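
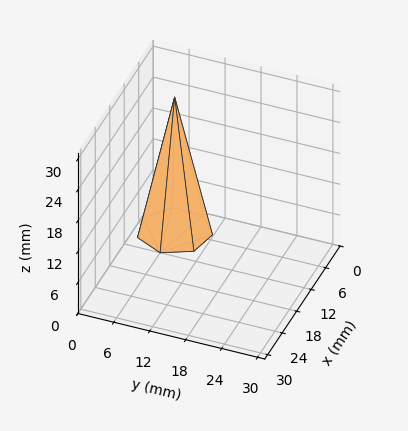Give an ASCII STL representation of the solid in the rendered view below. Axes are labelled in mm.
Reading the render: the shape is a regular 7-sided pyramid, base circumscribed radius ≈ 6 mm, apex at z ≈ 26 mm (dimensions read to the nearest mm from the axis ticks). For the STL, each face is triangulated and given an outward normal.

solid part
  facet normal 0.0000 0.0000 -1.0000
    outer loop
      vertex 4.7 11.8 0.0
      vertex 9.7 10.7 0.0
      vertex 12.0 6.0 0.0
    endloop
  endfacet
  facet normal 0.0000 0.0000 -1.0000
    outer loop
      vertex 0.6 8.6 0.0
      vertex 4.7 11.8 0.0
      vertex 12.0 6.0 0.0
    endloop
  endfacet
  facet normal 0.0000 0.0000 -1.0000
    outer loop
      vertex 0.6 3.4 0.0
      vertex 0.6 8.6 0.0
      vertex 12.0 6.0 0.0
    endloop
  endfacet
  facet normal 0.0000 0.0000 -1.0000
    outer loop
      vertex 4.7 0.2 0.0
      vertex 0.6 3.4 0.0
      vertex 12.0 6.0 0.0
    endloop
  endfacet
  facet normal 0.0000 0.0000 -1.0000
    outer loop
      vertex 9.7 1.3 0.0
      vertex 4.7 0.2 0.0
      vertex 12.0 6.0 0.0
    endloop
  endfacet
  facet normal 0.8795 0.4304 0.2030
    outer loop
      vertex 12.0 6.0 0.0
      vertex 9.7 10.7 0.0
      vertex 6.0 6.0 26.0
    endloop
  endfacet
  facet normal 0.2104 0.9563 0.2028
    outer loop
      vertex 9.7 10.7 0.0
      vertex 4.7 11.8 0.0
      vertex 6.0 6.0 26.0
    endloop
  endfacet
  facet normal -0.6025 0.7720 0.2023
    outer loop
      vertex 4.7 11.8 0.0
      vertex 0.6 8.6 0.0
      vertex 6.0 6.0 26.0
    endloop
  endfacet
  facet normal -0.9791 0.0000 0.2034
    outer loop
      vertex 0.6 8.6 0.0
      vertex 0.6 3.4 0.0
      vertex 6.0 6.0 26.0
    endloop
  endfacet
  facet normal -0.6025 -0.7720 0.2023
    outer loop
      vertex 0.6 3.4 0.0
      vertex 4.7 0.2 0.0
      vertex 6.0 6.0 26.0
    endloop
  endfacet
  facet normal 0.2104 -0.9563 0.2028
    outer loop
      vertex 4.7 0.2 0.0
      vertex 9.7 1.3 0.0
      vertex 6.0 6.0 26.0
    endloop
  endfacet
  facet normal 0.8795 -0.4304 0.2030
    outer loop
      vertex 9.7 1.3 0.0
      vertex 12.0 6.0 0.0
      vertex 6.0 6.0 26.0
    endloop
  endfacet
endsolid part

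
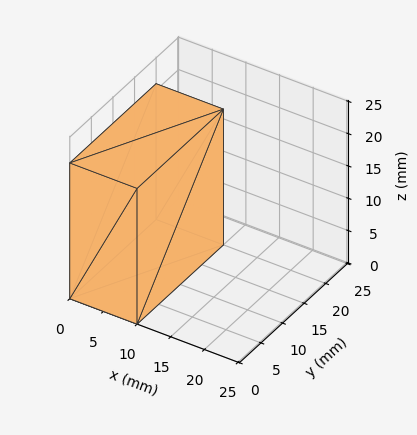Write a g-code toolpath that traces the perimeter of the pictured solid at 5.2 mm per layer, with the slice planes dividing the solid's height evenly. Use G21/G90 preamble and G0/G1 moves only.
Reading the render: the shape is a rectangular box, roughly 10 × 20 mm footprint and 21 mm tall (dimensions read to the nearest mm from the axis ticks). For the g-code, the solid's height is divided into equal slices at the stated Δz and each level perimeter traced with G1 moves after a G0 lift.

; perimeter-only toolpath
G21 ; units = mm
G90 ; absolute positioning
G28 ; home
; layer 1
G0 Z5.2
G0 X0.0 Y0.0
G1 X10.0 Y0.0
G1 X10.0 Y20.0
G1 X0.0 Y20.0
G1 X0.0 Y0.0
; layer 2
G0 Z10.5
G0 X0.0 Y0.0
G1 X10.0 Y0.0
G1 X10.0 Y20.0
G1 X0.0 Y20.0
G1 X0.0 Y0.0
; layer 3
G0 Z15.8
G0 X0.0 Y0.0
G1 X10.0 Y0.0
G1 X10.0 Y20.0
G1 X0.0 Y20.0
G1 X0.0 Y0.0
; layer 4
G0 Z21.0
G0 X0.0 Y0.0
G1 X10.0 Y0.0
G1 X10.0 Y20.0
G1 X0.0 Y20.0
G1 X0.0 Y0.0
M2 ; end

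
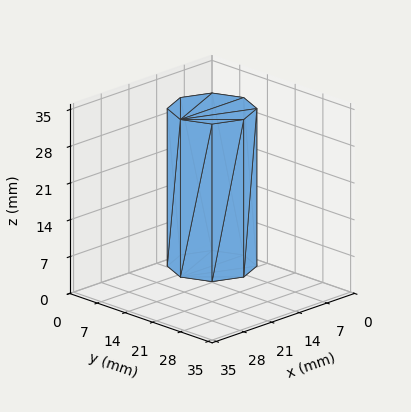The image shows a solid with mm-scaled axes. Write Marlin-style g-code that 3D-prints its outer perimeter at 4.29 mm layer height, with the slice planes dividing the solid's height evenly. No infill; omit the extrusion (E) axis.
Reading the render: the shape is a regular 8-sided prism (a cylinder approximated with 8 flat sides), circumscribed radius ≈ 8 mm, height ≈ 30 mm (dimensions read to the nearest mm from the axis ticks). For the g-code, the solid's height is divided into equal slices at the stated Δz and each level perimeter traced with G1 moves after a G0 lift.

; perimeter-only toolpath
G21 ; units = mm
G90 ; absolute positioning
G28 ; home
; layer 1
G0 Z4.29
G0 X16.00 Y8.00
G1 X13.66 Y13.66
G1 X8.00 Y16.00
G1 X2.34 Y13.66
G1 X0.00 Y8.00
G1 X2.34 Y2.34
G1 X8.00 Y0.00
G1 X13.66 Y2.34
G1 X16.00 Y8.00
; layer 2
G0 Z8.57
G0 X16.00 Y8.00
G1 X13.66 Y13.66
G1 X8.00 Y16.00
G1 X2.34 Y13.66
G1 X0.00 Y8.00
G1 X2.34 Y2.34
G1 X8.00 Y0.00
G1 X13.66 Y2.34
G1 X16.00 Y8.00
; layer 3
G0 Z12.86
G0 X16.00 Y8.00
G1 X13.66 Y13.66
G1 X8.00 Y16.00
G1 X2.34 Y13.66
G1 X0.00 Y8.00
G1 X2.34 Y2.34
G1 X8.00 Y0.00
G1 X13.66 Y2.34
G1 X16.00 Y8.00
; layer 4
G0 Z17.14
G0 X16.00 Y8.00
G1 X13.66 Y13.66
G1 X8.00 Y16.00
G1 X2.34 Y13.66
G1 X0.00 Y8.00
G1 X2.34 Y2.34
G1 X8.00 Y0.00
G1 X13.66 Y2.34
G1 X16.00 Y8.00
; layer 5
G0 Z21.43
G0 X16.00 Y8.00
G1 X13.66 Y13.66
G1 X8.00 Y16.00
G1 X2.34 Y13.66
G1 X0.00 Y8.00
G1 X2.34 Y2.34
G1 X8.00 Y0.00
G1 X13.66 Y2.34
G1 X16.00 Y8.00
; layer 6
G0 Z25.71
G0 X16.00 Y8.00
G1 X13.66 Y13.66
G1 X8.00 Y16.00
G1 X2.34 Y13.66
G1 X0.00 Y8.00
G1 X2.34 Y2.34
G1 X8.00 Y0.00
G1 X13.66 Y2.34
G1 X16.00 Y8.00
; layer 7
G0 Z30.00
G0 X16.00 Y8.00
G1 X13.66 Y13.66
G1 X8.00 Y16.00
G1 X2.34 Y13.66
G1 X0.00 Y8.00
G1 X2.34 Y2.34
G1 X8.00 Y0.00
G1 X13.66 Y2.34
G1 X16.00 Y8.00
M2 ; end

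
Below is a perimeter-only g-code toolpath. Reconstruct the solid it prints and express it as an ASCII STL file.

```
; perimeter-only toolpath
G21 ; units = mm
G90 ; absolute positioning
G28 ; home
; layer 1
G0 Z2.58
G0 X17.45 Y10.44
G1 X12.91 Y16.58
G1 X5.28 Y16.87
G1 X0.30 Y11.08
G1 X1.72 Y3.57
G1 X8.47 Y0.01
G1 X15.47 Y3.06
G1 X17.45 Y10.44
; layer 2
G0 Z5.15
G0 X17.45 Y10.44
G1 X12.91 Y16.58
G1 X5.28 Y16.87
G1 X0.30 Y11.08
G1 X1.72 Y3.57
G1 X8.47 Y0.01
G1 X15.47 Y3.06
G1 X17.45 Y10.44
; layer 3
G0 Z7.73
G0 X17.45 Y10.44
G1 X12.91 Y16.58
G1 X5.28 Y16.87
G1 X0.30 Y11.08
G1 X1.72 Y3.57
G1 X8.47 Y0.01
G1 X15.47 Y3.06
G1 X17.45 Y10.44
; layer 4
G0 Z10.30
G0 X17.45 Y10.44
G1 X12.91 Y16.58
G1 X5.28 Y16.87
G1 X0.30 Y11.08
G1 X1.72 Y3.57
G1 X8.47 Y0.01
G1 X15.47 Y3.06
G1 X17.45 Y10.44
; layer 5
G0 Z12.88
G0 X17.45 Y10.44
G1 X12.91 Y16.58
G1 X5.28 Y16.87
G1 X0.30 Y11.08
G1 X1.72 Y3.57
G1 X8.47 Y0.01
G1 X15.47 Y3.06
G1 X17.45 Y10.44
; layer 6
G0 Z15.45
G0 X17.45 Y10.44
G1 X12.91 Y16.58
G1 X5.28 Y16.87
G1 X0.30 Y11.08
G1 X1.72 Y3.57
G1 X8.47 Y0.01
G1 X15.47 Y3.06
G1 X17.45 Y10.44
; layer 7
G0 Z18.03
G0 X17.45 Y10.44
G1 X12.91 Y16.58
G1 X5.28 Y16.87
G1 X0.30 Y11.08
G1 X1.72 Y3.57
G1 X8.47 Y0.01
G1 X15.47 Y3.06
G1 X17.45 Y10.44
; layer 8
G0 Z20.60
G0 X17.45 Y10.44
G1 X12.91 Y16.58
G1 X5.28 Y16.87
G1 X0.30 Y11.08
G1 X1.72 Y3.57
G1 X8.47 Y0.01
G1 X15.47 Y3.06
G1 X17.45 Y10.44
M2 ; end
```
solid part
  facet normal 0.0000 0.0000 -1.0000
    outer loop
      vertex 5.28 16.87 0.00
      vertex 12.91 16.58 0.00
      vertex 17.45 10.44 0.00
    endloop
  endfacet
  facet normal 0.0000 0.0000 -1.0000
    outer loop
      vertex 0.30 11.08 0.00
      vertex 5.28 16.87 0.00
      vertex 17.45 10.44 0.00
    endloop
  endfacet
  facet normal 0.0000 0.0000 -1.0000
    outer loop
      vertex 1.72 3.57 0.00
      vertex 0.30 11.08 0.00
      vertex 17.45 10.44 0.00
    endloop
  endfacet
  facet normal 0.0000 0.0000 -1.0000
    outer loop
      vertex 8.47 0.01 0.00
      vertex 1.72 3.57 0.00
      vertex 17.45 10.44 0.00
    endloop
  endfacet
  facet normal 0.0000 0.0000 -1.0000
    outer loop
      vertex 15.47 3.06 0.00
      vertex 8.47 0.01 0.00
      vertex 17.45 10.44 0.00
    endloop
  endfacet
  facet normal 0.0000 0.0000 1.0000
    outer loop
      vertex 17.45 10.44 20.60
      vertex 12.91 16.58 20.60
      vertex 5.28 16.87 20.60
    endloop
  endfacet
  facet normal 0.0000 0.0000 1.0000
    outer loop
      vertex 17.45 10.44 20.60
      vertex 5.28 16.87 20.60
      vertex 0.30 11.08 20.60
    endloop
  endfacet
  facet normal 0.0000 0.0000 1.0000
    outer loop
      vertex 17.45 10.44 20.60
      vertex 0.30 11.08 20.60
      vertex 1.72 3.57 20.60
    endloop
  endfacet
  facet normal 0.0000 0.0000 1.0000
    outer loop
      vertex 17.45 10.44 20.60
      vertex 1.72 3.57 20.60
      vertex 8.47 0.01 20.60
    endloop
  endfacet
  facet normal 0.0000 0.0000 1.0000
    outer loop
      vertex 17.45 10.44 20.60
      vertex 8.47 0.01 20.60
      vertex 15.47 3.06 20.60
    endloop
  endfacet
  facet normal 0.8041 0.5945 0.0000
    outer loop
      vertex 17.45 10.44 0.00
      vertex 12.91 16.58 0.00
      vertex 12.91 16.58 20.60
    endloop
  endfacet
  facet normal 0.8041 0.5945 0.0000
    outer loop
      vertex 17.45 10.44 0.00
      vertex 12.91 16.58 20.60
      vertex 17.45 10.44 20.60
    endloop
  endfacet
  facet normal 0.0380 0.9993 0.0000
    outer loop
      vertex 12.91 16.58 0.00
      vertex 5.28 16.87 0.00
      vertex 5.28 16.87 20.60
    endloop
  endfacet
  facet normal 0.0380 0.9993 0.0000
    outer loop
      vertex 12.91 16.58 0.00
      vertex 5.28 16.87 20.60
      vertex 12.91 16.58 20.60
    endloop
  endfacet
  facet normal -0.7581 0.6521 0.0000
    outer loop
      vertex 5.28 16.87 0.00
      vertex 0.30 11.08 0.00
      vertex 0.30 11.08 20.60
    endloop
  endfacet
  facet normal -0.7581 0.6521 0.0000
    outer loop
      vertex 5.28 16.87 0.00
      vertex 0.30 11.08 20.60
      vertex 5.28 16.87 20.60
    endloop
  endfacet
  facet normal -0.9826 -0.1858 0.0000
    outer loop
      vertex 0.30 11.08 0.00
      vertex 1.72 3.57 0.00
      vertex 1.72 3.57 20.60
    endloop
  endfacet
  facet normal -0.9826 -0.1858 0.0000
    outer loop
      vertex 0.30 11.08 0.00
      vertex 1.72 3.57 20.60
      vertex 0.30 11.08 20.60
    endloop
  endfacet
  facet normal -0.4665 -0.8845 0.0000
    outer loop
      vertex 1.72 3.57 0.00
      vertex 8.47 0.01 0.00
      vertex 8.47 0.01 20.60
    endloop
  endfacet
  facet normal -0.4665 -0.8845 0.0000
    outer loop
      vertex 1.72 3.57 0.00
      vertex 8.47 0.01 20.60
      vertex 1.72 3.57 20.60
    endloop
  endfacet
  facet normal 0.3994 -0.9168 0.0000
    outer loop
      vertex 8.47 0.01 0.00
      vertex 15.47 3.06 0.00
      vertex 15.47 3.06 20.60
    endloop
  endfacet
  facet normal 0.3994 -0.9168 0.0000
    outer loop
      vertex 8.47 0.01 0.00
      vertex 15.47 3.06 20.60
      vertex 8.47 0.01 20.60
    endloop
  endfacet
  facet normal 0.9658 -0.2591 0.0000
    outer loop
      vertex 15.47 3.06 0.00
      vertex 17.45 10.44 0.00
      vertex 17.45 10.44 20.60
    endloop
  endfacet
  facet normal 0.9658 -0.2591 0.0000
    outer loop
      vertex 15.47 3.06 0.00
      vertex 17.45 10.44 20.60
      vertex 15.47 3.06 20.60
    endloop
  endfacet
endsolid part

The G0 Z moves step by Δz≈2.58 mm. Every layer's G1 loop is the same polygon, so the solid is a straight extrusion of it from z=0 to z≈20.6. Closing with flat bottom and top caps and triangulating gives 24 facets — a regular 7-sided prism (a cylinder approximated with 7 flat sides), circumscribed radius ≈ 8.8 mm, height ≈ 20.6 mm.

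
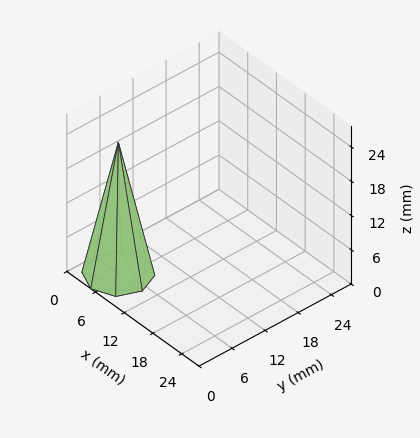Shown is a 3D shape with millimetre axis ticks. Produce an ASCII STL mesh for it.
Reading the render: the shape is a regular 8-sided pyramid, base circumscribed radius ≈ 5 mm, apex at z ≈ 23 mm (dimensions read to the nearest mm from the axis ticks). For the STL, each face is triangulated and given an outward normal.

solid part
  facet normal 0.0000 0.0000 -1.0000
    outer loop
      vertex 5.00 10.00 0.00
      vertex 8.54 8.54 0.00
      vertex 10.00 5.00 0.00
    endloop
  endfacet
  facet normal 0.0000 0.0000 -1.0000
    outer loop
      vertex 1.46 8.54 0.00
      vertex 5.00 10.00 0.00
      vertex 10.00 5.00 0.00
    endloop
  endfacet
  facet normal 0.0000 0.0000 -1.0000
    outer loop
      vertex 0.00 5.00 0.00
      vertex 1.46 8.54 0.00
      vertex 10.00 5.00 0.00
    endloop
  endfacet
  facet normal 0.0000 0.0000 -1.0000
    outer loop
      vertex 1.46 1.46 0.00
      vertex 0.00 5.00 0.00
      vertex 10.00 5.00 0.00
    endloop
  endfacet
  facet normal 0.0000 0.0000 -1.0000
    outer loop
      vertex 5.00 0.00 0.00
      vertex 1.46 1.46 0.00
      vertex 10.00 5.00 0.00
    endloop
  endfacet
  facet normal 0.0000 0.0000 -1.0000
    outer loop
      vertex 8.54 1.46 0.00
      vertex 5.00 0.00 0.00
      vertex 10.00 5.00 0.00
    endloop
  endfacet
  facet normal 0.9063 0.3738 0.1970
    outer loop
      vertex 10.00 5.00 0.00
      vertex 8.54 8.54 0.00
      vertex 5.00 5.00 23.00
    endloop
  endfacet
  facet normal 0.3738 0.9063 0.1970
    outer loop
      vertex 8.54 8.54 0.00
      vertex 5.00 10.00 0.00
      vertex 5.00 5.00 23.00
    endloop
  endfacet
  facet normal -0.3738 0.9063 0.1970
    outer loop
      vertex 5.00 10.00 0.00
      vertex 1.46 8.54 0.00
      vertex 5.00 5.00 23.00
    endloop
  endfacet
  facet normal -0.9063 0.3738 0.1970
    outer loop
      vertex 1.46 8.54 0.00
      vertex 0.00 5.00 0.00
      vertex 5.00 5.00 23.00
    endloop
  endfacet
  facet normal -0.9063 -0.3738 0.1970
    outer loop
      vertex 0.00 5.00 0.00
      vertex 1.46 1.46 0.00
      vertex 5.00 5.00 23.00
    endloop
  endfacet
  facet normal -0.3738 -0.9063 0.1970
    outer loop
      vertex 1.46 1.46 0.00
      vertex 5.00 0.00 0.00
      vertex 5.00 5.00 23.00
    endloop
  endfacet
  facet normal 0.3738 -0.9063 0.1970
    outer loop
      vertex 5.00 0.00 0.00
      vertex 8.54 1.46 0.00
      vertex 5.00 5.00 23.00
    endloop
  endfacet
  facet normal 0.9063 -0.3738 0.1970
    outer loop
      vertex 8.54 1.46 0.00
      vertex 10.00 5.00 0.00
      vertex 5.00 5.00 23.00
    endloop
  endfacet
endsolid part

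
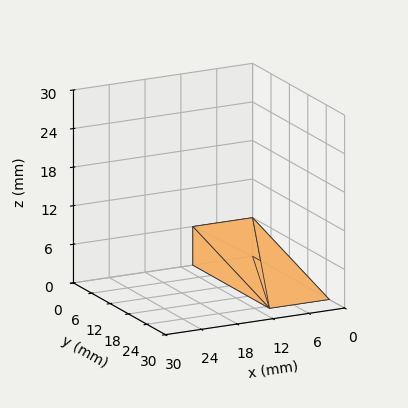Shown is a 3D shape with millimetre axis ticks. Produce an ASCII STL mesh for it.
Reading the render: the shape is a wedge (ramp): 10 × 25 mm base, rising to 6 mm along the y=0 edge and sloping linearly to z=0 at y=25 (dimensions read to the nearest mm from the axis ticks). For the STL, each face is triangulated and given an outward normal.

solid part
  facet normal 0.0000 0.0000 -1.0000
    outer loop
      vertex 10.000 25.000 0.000
      vertex 10.000 0.000 0.000
      vertex 0.000 0.000 0.000
    endloop
  endfacet
  facet normal 0.0000 0.0000 -1.0000
    outer loop
      vertex 0.000 25.000 0.000
      vertex 10.000 25.000 0.000
      vertex 0.000 0.000 0.000
    endloop
  endfacet
  facet normal 0.0000 -1.0000 0.0000
    outer loop
      vertex 0.000 0.000 0.000
      vertex 10.000 0.000 0.000
      vertex 10.000 0.000 6.000
    endloop
  endfacet
  facet normal 0.0000 -1.0000 0.0000
    outer loop
      vertex 0.000 0.000 0.000
      vertex 10.000 0.000 6.000
      vertex 0.000 0.000 6.000
    endloop
  endfacet
  facet normal 0.0000 0.2334 0.9724
    outer loop
      vertex 0.000 0.000 6.000
      vertex 10.000 0.000 6.000
      vertex 10.000 25.000 0.000
    endloop
  endfacet
  facet normal 0.0000 0.2334 0.9724
    outer loop
      vertex 0.000 0.000 6.000
      vertex 10.000 25.000 0.000
      vertex 0.000 25.000 0.000
    endloop
  endfacet
  facet normal -1.0000 0.0000 0.0000
    outer loop
      vertex 0.000 0.000 6.000
      vertex 0.000 25.000 0.000
      vertex 0.000 0.000 0.000
    endloop
  endfacet
  facet normal 1.0000 0.0000 0.0000
    outer loop
      vertex 10.000 0.000 0.000
      vertex 10.000 25.000 0.000
      vertex 10.000 0.000 6.000
    endloop
  endfacet
endsolid part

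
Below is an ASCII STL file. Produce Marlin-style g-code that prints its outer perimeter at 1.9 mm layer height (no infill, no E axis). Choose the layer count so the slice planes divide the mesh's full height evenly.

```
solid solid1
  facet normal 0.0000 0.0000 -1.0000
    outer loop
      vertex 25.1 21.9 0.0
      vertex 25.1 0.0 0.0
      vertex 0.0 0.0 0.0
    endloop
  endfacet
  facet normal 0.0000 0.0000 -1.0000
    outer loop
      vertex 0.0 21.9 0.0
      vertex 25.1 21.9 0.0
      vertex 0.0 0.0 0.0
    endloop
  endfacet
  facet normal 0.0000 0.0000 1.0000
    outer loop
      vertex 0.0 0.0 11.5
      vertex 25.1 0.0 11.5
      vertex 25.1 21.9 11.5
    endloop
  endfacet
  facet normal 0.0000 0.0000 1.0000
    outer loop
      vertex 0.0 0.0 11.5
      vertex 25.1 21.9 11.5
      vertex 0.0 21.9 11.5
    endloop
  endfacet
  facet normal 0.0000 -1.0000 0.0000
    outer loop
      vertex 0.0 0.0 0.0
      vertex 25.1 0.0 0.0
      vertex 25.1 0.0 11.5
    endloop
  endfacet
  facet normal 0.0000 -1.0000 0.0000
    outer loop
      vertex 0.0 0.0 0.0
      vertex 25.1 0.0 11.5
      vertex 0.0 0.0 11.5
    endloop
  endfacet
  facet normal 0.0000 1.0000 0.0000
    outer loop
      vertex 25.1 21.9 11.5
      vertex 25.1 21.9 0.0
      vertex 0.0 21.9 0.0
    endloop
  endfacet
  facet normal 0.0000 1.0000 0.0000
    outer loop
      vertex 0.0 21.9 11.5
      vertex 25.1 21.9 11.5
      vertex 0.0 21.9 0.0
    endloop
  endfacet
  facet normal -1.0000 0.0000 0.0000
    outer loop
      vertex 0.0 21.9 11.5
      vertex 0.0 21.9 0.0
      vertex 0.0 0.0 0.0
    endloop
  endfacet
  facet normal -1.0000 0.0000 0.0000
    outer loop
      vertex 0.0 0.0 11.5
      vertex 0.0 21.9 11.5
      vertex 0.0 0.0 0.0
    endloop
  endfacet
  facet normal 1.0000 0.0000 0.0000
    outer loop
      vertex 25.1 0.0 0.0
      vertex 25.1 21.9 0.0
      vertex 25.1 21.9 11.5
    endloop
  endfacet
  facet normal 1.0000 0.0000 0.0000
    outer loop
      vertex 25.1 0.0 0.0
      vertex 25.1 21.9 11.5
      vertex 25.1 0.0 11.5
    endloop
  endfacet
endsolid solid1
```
; perimeter-only toolpath
G21 ; units = mm
G90 ; absolute positioning
G28 ; home
; layer 1
G0 Z1.9
G0 X0.0 Y0.0
G1 X25.1 Y0.0
G1 X25.1 Y21.9
G1 X0.0 Y21.9
G1 X0.0 Y0.0
; layer 2
G0 Z3.8
G0 X0.0 Y0.0
G1 X25.1 Y0.0
G1 X25.1 Y21.9
G1 X0.0 Y21.9
G1 X0.0 Y0.0
; layer 3
G0 Z5.8
G0 X0.0 Y0.0
G1 X25.1 Y0.0
G1 X25.1 Y21.9
G1 X0.0 Y21.9
G1 X0.0 Y0.0
; layer 4
G0 Z7.7
G0 X0.0 Y0.0
G1 X25.1 Y0.0
G1 X25.1 Y21.9
G1 X0.0 Y21.9
G1 X0.0 Y0.0
; layer 5
G0 Z9.6
G0 X0.0 Y0.0
G1 X25.1 Y0.0
G1 X25.1 Y21.9
G1 X0.0 Y21.9
G1 X0.0 Y0.0
; layer 6
G0 Z11.5
G0 X0.0 Y0.0
G1 X25.1 Y0.0
G1 X25.1 Y21.9
G1 X0.0 Y21.9
G1 X0.0 Y0.0
M2 ; end

The solid is a rectangular box, roughly 25.1 × 21.9 mm footprint and 11.5 mm tall. Slicing at Δz = 1.9 mm — 6 equal slices spanning the solid's height, so layer i sits at z = i·h/6 — gives 6 non-empty perimeters. Each is a 4-segment closed polygon; G0 lifts to the layer z and rapids to the start vertex, then G1 traces the edges.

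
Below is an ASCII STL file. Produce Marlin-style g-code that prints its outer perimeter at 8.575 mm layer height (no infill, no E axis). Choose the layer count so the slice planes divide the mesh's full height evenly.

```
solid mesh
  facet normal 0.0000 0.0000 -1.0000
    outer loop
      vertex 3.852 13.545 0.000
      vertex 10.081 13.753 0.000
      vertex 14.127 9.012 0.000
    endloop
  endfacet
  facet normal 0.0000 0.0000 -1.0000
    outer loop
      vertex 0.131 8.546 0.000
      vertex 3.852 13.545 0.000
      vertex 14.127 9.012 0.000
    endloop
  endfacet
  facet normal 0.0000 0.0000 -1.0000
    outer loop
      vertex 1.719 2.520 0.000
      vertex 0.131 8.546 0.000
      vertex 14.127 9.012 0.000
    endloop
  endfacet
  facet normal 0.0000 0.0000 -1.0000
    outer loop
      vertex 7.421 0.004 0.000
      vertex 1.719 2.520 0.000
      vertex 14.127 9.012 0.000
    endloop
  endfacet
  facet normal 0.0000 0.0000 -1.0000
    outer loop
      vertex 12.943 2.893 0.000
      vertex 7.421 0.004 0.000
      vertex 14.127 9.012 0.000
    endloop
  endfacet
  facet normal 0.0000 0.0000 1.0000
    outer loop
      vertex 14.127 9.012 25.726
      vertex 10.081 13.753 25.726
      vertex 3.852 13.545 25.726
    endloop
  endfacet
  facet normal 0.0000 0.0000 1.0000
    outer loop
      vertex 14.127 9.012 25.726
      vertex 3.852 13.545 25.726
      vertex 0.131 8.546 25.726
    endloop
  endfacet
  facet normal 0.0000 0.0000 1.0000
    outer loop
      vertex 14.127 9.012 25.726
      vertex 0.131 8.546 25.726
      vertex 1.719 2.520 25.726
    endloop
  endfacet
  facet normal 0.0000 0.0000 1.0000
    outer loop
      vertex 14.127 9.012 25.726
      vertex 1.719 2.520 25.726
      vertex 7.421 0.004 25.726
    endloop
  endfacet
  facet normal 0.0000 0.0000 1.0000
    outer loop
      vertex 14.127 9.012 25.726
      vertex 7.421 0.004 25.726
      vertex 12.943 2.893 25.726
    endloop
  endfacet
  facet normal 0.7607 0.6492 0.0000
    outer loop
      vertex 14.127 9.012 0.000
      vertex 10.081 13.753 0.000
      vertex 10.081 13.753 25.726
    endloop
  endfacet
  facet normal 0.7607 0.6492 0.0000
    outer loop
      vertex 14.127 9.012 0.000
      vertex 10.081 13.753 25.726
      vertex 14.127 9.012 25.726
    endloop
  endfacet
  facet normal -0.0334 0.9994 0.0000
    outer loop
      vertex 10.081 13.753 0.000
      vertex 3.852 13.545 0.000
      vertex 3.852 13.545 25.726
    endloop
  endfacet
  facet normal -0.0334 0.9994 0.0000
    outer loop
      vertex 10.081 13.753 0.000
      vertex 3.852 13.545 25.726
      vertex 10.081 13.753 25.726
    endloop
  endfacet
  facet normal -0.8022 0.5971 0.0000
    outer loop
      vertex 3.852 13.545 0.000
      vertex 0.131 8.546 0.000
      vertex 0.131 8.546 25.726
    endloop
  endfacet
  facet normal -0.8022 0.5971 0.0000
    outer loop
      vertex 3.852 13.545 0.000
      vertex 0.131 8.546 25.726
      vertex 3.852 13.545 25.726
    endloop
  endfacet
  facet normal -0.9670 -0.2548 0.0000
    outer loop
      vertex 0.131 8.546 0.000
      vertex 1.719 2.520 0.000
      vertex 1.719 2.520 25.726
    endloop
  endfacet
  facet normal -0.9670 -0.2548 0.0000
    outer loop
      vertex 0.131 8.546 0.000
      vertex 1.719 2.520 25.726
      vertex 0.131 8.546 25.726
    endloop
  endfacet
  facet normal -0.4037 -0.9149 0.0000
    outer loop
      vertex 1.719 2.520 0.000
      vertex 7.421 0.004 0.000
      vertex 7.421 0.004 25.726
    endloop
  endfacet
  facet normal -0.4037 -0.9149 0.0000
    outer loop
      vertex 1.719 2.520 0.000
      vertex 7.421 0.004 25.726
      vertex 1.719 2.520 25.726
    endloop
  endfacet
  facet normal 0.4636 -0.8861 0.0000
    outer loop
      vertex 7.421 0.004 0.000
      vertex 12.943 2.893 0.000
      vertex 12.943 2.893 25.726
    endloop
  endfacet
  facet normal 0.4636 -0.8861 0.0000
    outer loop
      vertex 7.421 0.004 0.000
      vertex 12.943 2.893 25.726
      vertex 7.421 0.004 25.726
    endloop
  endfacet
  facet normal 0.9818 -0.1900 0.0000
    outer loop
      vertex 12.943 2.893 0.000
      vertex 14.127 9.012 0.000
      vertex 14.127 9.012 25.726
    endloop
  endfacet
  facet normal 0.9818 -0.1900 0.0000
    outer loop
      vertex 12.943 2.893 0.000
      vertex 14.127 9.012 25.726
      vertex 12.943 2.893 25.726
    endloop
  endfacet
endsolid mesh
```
; perimeter-only toolpath
G21 ; units = mm
G90 ; absolute positioning
G28 ; home
; layer 1
G0 Z8.575
G0 X14.127 Y9.012
G1 X10.081 Y13.753
G1 X3.852 Y13.545
G1 X0.131 Y8.546
G1 X1.719 Y2.520
G1 X7.421 Y0.004
G1 X12.943 Y2.893
G1 X14.127 Y9.012
; layer 2
G0 Z17.151
G0 X14.127 Y9.012
G1 X10.081 Y13.753
G1 X3.852 Y13.545
G1 X0.131 Y8.546
G1 X1.719 Y2.520
G1 X7.421 Y0.004
G1 X12.943 Y2.893
G1 X14.127 Y9.012
; layer 3
G0 Z25.726
G0 X14.127 Y9.012
G1 X10.081 Y13.753
G1 X3.852 Y13.545
G1 X0.131 Y8.546
G1 X1.719 Y2.520
G1 X7.421 Y0.004
G1 X12.943 Y2.893
G1 X14.127 Y9.012
M2 ; end

The solid is a regular 7-sided prism (a cylinder approximated with 7 flat sides), circumscribed radius ≈ 7.18 mm, height ≈ 25.7 mm. Slicing at Δz = 8.575 mm — 3 equal slices spanning the solid's height, so layer i sits at z = i·h/3 — gives 3 non-empty perimeters. Each is a 7-segment closed polygon; G0 lifts to the layer z and rapids to the start vertex, then G1 traces the edges.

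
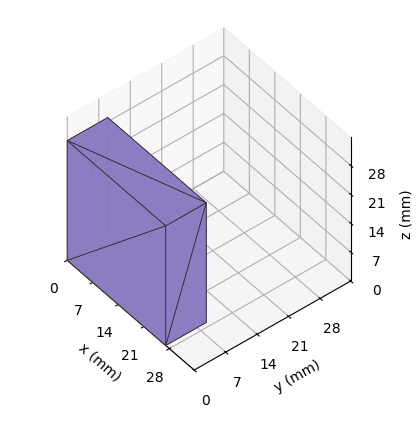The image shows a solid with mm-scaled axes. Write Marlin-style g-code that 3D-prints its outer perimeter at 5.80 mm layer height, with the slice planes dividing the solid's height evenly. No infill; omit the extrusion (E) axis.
Reading the render: the shape is a rectangular box, roughly 27 × 9 mm footprint and 29 mm tall (dimensions read to the nearest mm from the axis ticks). For the g-code, the solid's height is divided into equal slices at the stated Δz and each level perimeter traced with G1 moves after a G0 lift.

; perimeter-only toolpath
G21 ; units = mm
G90 ; absolute positioning
G28 ; home
; layer 1
G0 Z5.80
G0 X0.00 Y0.00
G1 X27.00 Y0.00
G1 X27.00 Y9.00
G1 X0.00 Y9.00
G1 X0.00 Y0.00
; layer 2
G0 Z11.60
G0 X0.00 Y0.00
G1 X27.00 Y0.00
G1 X27.00 Y9.00
G1 X0.00 Y9.00
G1 X0.00 Y0.00
; layer 3
G0 Z17.40
G0 X0.00 Y0.00
G1 X27.00 Y0.00
G1 X27.00 Y9.00
G1 X0.00 Y9.00
G1 X0.00 Y0.00
; layer 4
G0 Z23.20
G0 X0.00 Y0.00
G1 X27.00 Y0.00
G1 X27.00 Y9.00
G1 X0.00 Y9.00
G1 X0.00 Y0.00
; layer 5
G0 Z29.00
G0 X0.00 Y0.00
G1 X27.00 Y0.00
G1 X27.00 Y9.00
G1 X0.00 Y9.00
G1 X0.00 Y0.00
M2 ; end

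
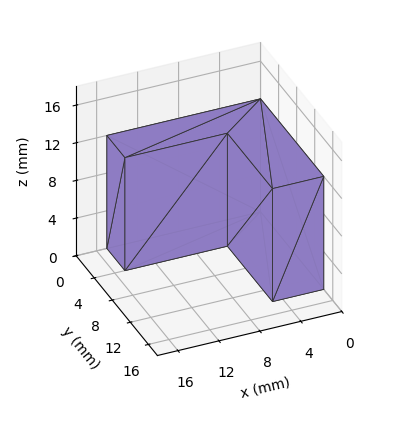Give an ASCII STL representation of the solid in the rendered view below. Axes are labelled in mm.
Reading the render: the shape is an L-shaped prism: outer 15 × 14 mm, arm thicknesses ≈ 4 mm (horizontal) and 5 mm (vertical), extruded 12 mm in z (dimensions read to the nearest mm from the axis ticks). For the STL, each face is triangulated and given an outward normal.

solid part
  facet normal 0.0000 0.0000 -1.0000
    outer loop
      vertex 15.000 4.000 0.000
      vertex 15.000 0.000 0.000
      vertex 0.000 0.000 0.000
    endloop
  endfacet
  facet normal 0.0000 0.0000 -1.0000
    outer loop
      vertex 5.000 4.000 0.000
      vertex 15.000 4.000 0.000
      vertex 0.000 0.000 0.000
    endloop
  endfacet
  facet normal 0.0000 0.0000 -1.0000
    outer loop
      vertex 5.000 14.000 0.000
      vertex 5.000 4.000 0.000
      vertex 0.000 0.000 0.000
    endloop
  endfacet
  facet normal 0.0000 0.0000 -1.0000
    outer loop
      vertex 0.000 14.000 0.000
      vertex 5.000 14.000 0.000
      vertex 0.000 0.000 0.000
    endloop
  endfacet
  facet normal 0.0000 0.0000 1.0000
    outer loop
      vertex 0.000 0.000 12.000
      vertex 15.000 0.000 12.000
      vertex 15.000 4.000 12.000
    endloop
  endfacet
  facet normal 0.0000 0.0000 1.0000
    outer loop
      vertex 0.000 0.000 12.000
      vertex 15.000 4.000 12.000
      vertex 5.000 4.000 12.000
    endloop
  endfacet
  facet normal 0.0000 0.0000 1.0000
    outer loop
      vertex 0.000 0.000 12.000
      vertex 5.000 4.000 12.000
      vertex 5.000 14.000 12.000
    endloop
  endfacet
  facet normal 0.0000 0.0000 1.0000
    outer loop
      vertex 0.000 0.000 12.000
      vertex 5.000 14.000 12.000
      vertex 0.000 14.000 12.000
    endloop
  endfacet
  facet normal 0.0000 -1.0000 0.0000
    outer loop
      vertex 0.000 0.000 0.000
      vertex 15.000 0.000 0.000
      vertex 15.000 0.000 12.000
    endloop
  endfacet
  facet normal 0.0000 -1.0000 0.0000
    outer loop
      vertex 0.000 0.000 0.000
      vertex 15.000 0.000 12.000
      vertex 0.000 0.000 12.000
    endloop
  endfacet
  facet normal 1.0000 0.0000 0.0000
    outer loop
      vertex 15.000 0.000 0.000
      vertex 15.000 4.000 0.000
      vertex 15.000 4.000 12.000
    endloop
  endfacet
  facet normal 1.0000 0.0000 0.0000
    outer loop
      vertex 15.000 0.000 0.000
      vertex 15.000 4.000 12.000
      vertex 15.000 0.000 12.000
    endloop
  endfacet
  facet normal 0.0000 1.0000 0.0000
    outer loop
      vertex 15.000 4.000 0.000
      vertex 5.000 4.000 0.000
      vertex 5.000 4.000 12.000
    endloop
  endfacet
  facet normal 0.0000 1.0000 0.0000
    outer loop
      vertex 15.000 4.000 0.000
      vertex 5.000 4.000 12.000
      vertex 15.000 4.000 12.000
    endloop
  endfacet
  facet normal 1.0000 0.0000 0.0000
    outer loop
      vertex 5.000 4.000 0.000
      vertex 5.000 14.000 0.000
      vertex 5.000 14.000 12.000
    endloop
  endfacet
  facet normal 1.0000 0.0000 0.0000
    outer loop
      vertex 5.000 4.000 0.000
      vertex 5.000 14.000 12.000
      vertex 5.000 4.000 12.000
    endloop
  endfacet
  facet normal 0.0000 1.0000 0.0000
    outer loop
      vertex 5.000 14.000 0.000
      vertex 0.000 14.000 0.000
      vertex 0.000 14.000 12.000
    endloop
  endfacet
  facet normal 0.0000 1.0000 0.0000
    outer loop
      vertex 5.000 14.000 0.000
      vertex 0.000 14.000 12.000
      vertex 5.000 14.000 12.000
    endloop
  endfacet
  facet normal -1.0000 0.0000 0.0000
    outer loop
      vertex 0.000 14.000 0.000
      vertex 0.000 0.000 0.000
      vertex 0.000 0.000 12.000
    endloop
  endfacet
  facet normal -1.0000 0.0000 0.0000
    outer loop
      vertex 0.000 14.000 0.000
      vertex 0.000 0.000 12.000
      vertex 0.000 14.000 12.000
    endloop
  endfacet
endsolid part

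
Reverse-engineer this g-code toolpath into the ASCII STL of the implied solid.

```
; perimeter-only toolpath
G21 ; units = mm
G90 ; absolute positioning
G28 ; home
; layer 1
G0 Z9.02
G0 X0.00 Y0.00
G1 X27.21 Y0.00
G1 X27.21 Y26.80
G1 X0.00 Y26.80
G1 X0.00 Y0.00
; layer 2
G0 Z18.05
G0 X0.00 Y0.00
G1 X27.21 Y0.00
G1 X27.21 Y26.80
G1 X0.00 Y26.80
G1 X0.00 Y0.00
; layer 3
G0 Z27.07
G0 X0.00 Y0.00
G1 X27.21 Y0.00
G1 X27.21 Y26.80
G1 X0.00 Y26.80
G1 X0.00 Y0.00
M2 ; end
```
solid part
  facet normal 0.0000 0.0000 -1.0000
    outer loop
      vertex 27.21 26.80 0.00
      vertex 27.21 0.00 0.00
      vertex 0.00 0.00 0.00
    endloop
  endfacet
  facet normal 0.0000 0.0000 -1.0000
    outer loop
      vertex 0.00 26.80 0.00
      vertex 27.21 26.80 0.00
      vertex 0.00 0.00 0.00
    endloop
  endfacet
  facet normal 0.0000 0.0000 1.0000
    outer loop
      vertex 0.00 0.00 27.07
      vertex 27.21 0.00 27.07
      vertex 27.21 26.80 27.07
    endloop
  endfacet
  facet normal 0.0000 0.0000 1.0000
    outer loop
      vertex 0.00 0.00 27.07
      vertex 27.21 26.80 27.07
      vertex 0.00 26.80 27.07
    endloop
  endfacet
  facet normal 0.0000 -1.0000 0.0000
    outer loop
      vertex 0.00 0.00 0.00
      vertex 27.21 0.00 0.00
      vertex 27.21 0.00 27.07
    endloop
  endfacet
  facet normal 0.0000 -1.0000 0.0000
    outer loop
      vertex 0.00 0.00 0.00
      vertex 27.21 0.00 27.07
      vertex 0.00 0.00 27.07
    endloop
  endfacet
  facet normal 0.0000 1.0000 0.0000
    outer loop
      vertex 27.21 26.80 27.07
      vertex 27.21 26.80 0.00
      vertex 0.00 26.80 0.00
    endloop
  endfacet
  facet normal 0.0000 1.0000 0.0000
    outer loop
      vertex 0.00 26.80 27.07
      vertex 27.21 26.80 27.07
      vertex 0.00 26.80 0.00
    endloop
  endfacet
  facet normal -1.0000 0.0000 0.0000
    outer loop
      vertex 0.00 26.80 27.07
      vertex 0.00 26.80 0.00
      vertex 0.00 0.00 0.00
    endloop
  endfacet
  facet normal -1.0000 0.0000 0.0000
    outer loop
      vertex 0.00 0.00 27.07
      vertex 0.00 26.80 27.07
      vertex 0.00 0.00 0.00
    endloop
  endfacet
  facet normal 1.0000 0.0000 0.0000
    outer loop
      vertex 27.21 0.00 0.00
      vertex 27.21 26.80 0.00
      vertex 27.21 26.80 27.07
    endloop
  endfacet
  facet normal 1.0000 0.0000 0.0000
    outer loop
      vertex 27.21 0.00 0.00
      vertex 27.21 26.80 27.07
      vertex 27.21 0.00 27.07
    endloop
  endfacet
endsolid part

The G0 Z moves step by Δz≈9.02 mm. Every layer's G1 loop is the same polygon, so the solid is a straight extrusion of it from z=0 to z≈27.1. Closing with flat bottom and top caps and triangulating gives 12 facets — a rectangular box, roughly 27.2 × 26.8 mm footprint and 27.1 mm tall.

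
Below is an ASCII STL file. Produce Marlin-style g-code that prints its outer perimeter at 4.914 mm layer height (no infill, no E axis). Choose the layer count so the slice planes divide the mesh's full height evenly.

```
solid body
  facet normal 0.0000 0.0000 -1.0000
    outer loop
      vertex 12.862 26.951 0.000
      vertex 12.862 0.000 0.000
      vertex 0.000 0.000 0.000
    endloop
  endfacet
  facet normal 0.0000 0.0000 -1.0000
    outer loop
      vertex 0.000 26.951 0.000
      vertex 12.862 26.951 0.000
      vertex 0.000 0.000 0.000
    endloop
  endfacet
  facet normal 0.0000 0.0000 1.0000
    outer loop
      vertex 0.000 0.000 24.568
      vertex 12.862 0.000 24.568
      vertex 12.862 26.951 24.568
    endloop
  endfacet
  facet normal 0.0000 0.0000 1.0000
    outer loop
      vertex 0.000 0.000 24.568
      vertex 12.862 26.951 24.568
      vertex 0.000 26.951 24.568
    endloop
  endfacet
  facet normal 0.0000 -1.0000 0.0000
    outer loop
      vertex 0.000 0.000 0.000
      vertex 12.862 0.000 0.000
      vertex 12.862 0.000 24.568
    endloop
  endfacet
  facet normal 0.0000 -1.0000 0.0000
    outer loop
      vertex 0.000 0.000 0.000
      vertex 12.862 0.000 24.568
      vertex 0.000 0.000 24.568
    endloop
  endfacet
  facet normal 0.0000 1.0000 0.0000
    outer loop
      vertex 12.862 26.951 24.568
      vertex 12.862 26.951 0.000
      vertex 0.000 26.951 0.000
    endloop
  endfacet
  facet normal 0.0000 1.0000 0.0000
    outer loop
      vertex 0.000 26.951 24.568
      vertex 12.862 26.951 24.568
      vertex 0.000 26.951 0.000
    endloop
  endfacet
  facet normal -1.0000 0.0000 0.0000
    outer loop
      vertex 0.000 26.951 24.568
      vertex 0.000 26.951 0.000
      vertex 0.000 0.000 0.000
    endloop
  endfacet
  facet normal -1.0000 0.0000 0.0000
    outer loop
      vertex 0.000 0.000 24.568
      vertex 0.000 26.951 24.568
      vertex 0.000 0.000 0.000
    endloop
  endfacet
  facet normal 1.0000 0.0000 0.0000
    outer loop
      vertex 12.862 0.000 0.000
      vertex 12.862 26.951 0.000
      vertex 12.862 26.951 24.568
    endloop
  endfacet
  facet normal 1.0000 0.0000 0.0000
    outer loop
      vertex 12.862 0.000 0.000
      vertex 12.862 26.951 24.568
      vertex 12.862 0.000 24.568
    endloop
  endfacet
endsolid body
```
; perimeter-only toolpath
G21 ; units = mm
G90 ; absolute positioning
G28 ; home
; layer 1
G0 Z4.914
G0 X0.000 Y0.000
G1 X12.862 Y0.000
G1 X12.862 Y26.951
G1 X0.000 Y26.951
G1 X0.000 Y0.000
; layer 2
G0 Z9.827
G0 X0.000 Y0.000
G1 X12.862 Y0.000
G1 X12.862 Y26.951
G1 X0.000 Y26.951
G1 X0.000 Y0.000
; layer 3
G0 Z14.741
G0 X0.000 Y0.000
G1 X12.862 Y0.000
G1 X12.862 Y26.951
G1 X0.000 Y26.951
G1 X0.000 Y0.000
; layer 4
G0 Z19.654
G0 X0.000 Y0.000
G1 X12.862 Y0.000
G1 X12.862 Y26.951
G1 X0.000 Y26.951
G1 X0.000 Y0.000
; layer 5
G0 Z24.568
G0 X0.000 Y0.000
G1 X12.862 Y0.000
G1 X12.862 Y26.951
G1 X0.000 Y26.951
G1 X0.000 Y0.000
M2 ; end

The solid is a rectangular box, roughly 12.9 × 27 mm footprint and 24.6 mm tall. Slicing at Δz = 4.914 mm — 5 equal slices spanning the solid's height, so layer i sits at z = i·h/5 — gives 5 non-empty perimeters. Each is a 4-segment closed polygon; G0 lifts to the layer z and rapids to the start vertex, then G1 traces the edges.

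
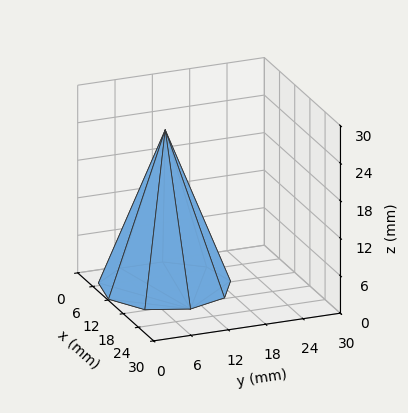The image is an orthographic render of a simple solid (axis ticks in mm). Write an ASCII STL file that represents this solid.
Reading the render: the shape is a regular 9-sided pyramid, base circumscribed radius ≈ 10 mm, apex at z ≈ 25 mm (dimensions read to the nearest mm from the axis ticks). For the STL, each face is triangulated and given an outward normal.

solid part
  facet normal 0.0000 0.0000 -1.0000
    outer loop
      vertex 11.7 19.8 0.0
      vertex 17.7 16.4 0.0
      vertex 20.0 10.0 0.0
    endloop
  endfacet
  facet normal 0.0000 0.0000 -1.0000
    outer loop
      vertex 5.0 18.7 0.0
      vertex 11.7 19.8 0.0
      vertex 20.0 10.0 0.0
    endloop
  endfacet
  facet normal 0.0000 0.0000 -1.0000
    outer loop
      vertex 0.6 13.4 0.0
      vertex 5.0 18.7 0.0
      vertex 20.0 10.0 0.0
    endloop
  endfacet
  facet normal 0.0000 0.0000 -1.0000
    outer loop
      vertex 0.6 6.6 0.0
      vertex 0.6 13.4 0.0
      vertex 20.0 10.0 0.0
    endloop
  endfacet
  facet normal 0.0000 0.0000 -1.0000
    outer loop
      vertex 5.0 1.3 0.0
      vertex 0.6 6.6 0.0
      vertex 20.0 10.0 0.0
    endloop
  endfacet
  facet normal 0.0000 0.0000 -1.0000
    outer loop
      vertex 11.7 0.2 0.0
      vertex 5.0 1.3 0.0
      vertex 20.0 10.0 0.0
    endloop
  endfacet
  facet normal 0.0000 0.0000 -1.0000
    outer loop
      vertex 17.7 3.6 0.0
      vertex 11.7 0.2 0.0
      vertex 20.0 10.0 0.0
    endloop
  endfacet
  facet normal 0.8807 0.3165 0.3523
    outer loop
      vertex 20.0 10.0 0.0
      vertex 17.7 16.4 0.0
      vertex 10.0 10.0 25.0
    endloop
  endfacet
  facet normal 0.4617 0.8147 0.3508
    outer loop
      vertex 17.7 16.4 0.0
      vertex 11.7 19.8 0.0
      vertex 10.0 10.0 25.0
    endloop
  endfacet
  facet normal -0.1517 0.9237 0.3518
    outer loop
      vertex 11.7 19.8 0.0
      vertex 5.0 18.7 0.0
      vertex 10.0 10.0 25.0
    endloop
  endfacet
  facet normal -0.7201 0.5979 0.3521
    outer loop
      vertex 5.0 18.7 0.0
      vertex 0.6 13.4 0.0
      vertex 10.0 10.0 25.0
    endloop
  endfacet
  facet normal -0.9360 0.0000 0.3519
    outer loop
      vertex 0.6 13.4 0.0
      vertex 0.6 6.6 0.0
      vertex 10.0 10.0 25.0
    endloop
  endfacet
  facet normal -0.7201 -0.5979 0.3521
    outer loop
      vertex 0.6 6.6 0.0
      vertex 5.0 1.3 0.0
      vertex 10.0 10.0 25.0
    endloop
  endfacet
  facet normal -0.1517 -0.9237 0.3518
    outer loop
      vertex 5.0 1.3 0.0
      vertex 11.7 0.2 0.0
      vertex 10.0 10.0 25.0
    endloop
  endfacet
  facet normal 0.4617 -0.8147 0.3508
    outer loop
      vertex 11.7 0.2 0.0
      vertex 17.7 3.6 0.0
      vertex 10.0 10.0 25.0
    endloop
  endfacet
  facet normal 0.8807 -0.3165 0.3523
    outer loop
      vertex 17.7 3.6 0.0
      vertex 20.0 10.0 0.0
      vertex 10.0 10.0 25.0
    endloop
  endfacet
endsolid part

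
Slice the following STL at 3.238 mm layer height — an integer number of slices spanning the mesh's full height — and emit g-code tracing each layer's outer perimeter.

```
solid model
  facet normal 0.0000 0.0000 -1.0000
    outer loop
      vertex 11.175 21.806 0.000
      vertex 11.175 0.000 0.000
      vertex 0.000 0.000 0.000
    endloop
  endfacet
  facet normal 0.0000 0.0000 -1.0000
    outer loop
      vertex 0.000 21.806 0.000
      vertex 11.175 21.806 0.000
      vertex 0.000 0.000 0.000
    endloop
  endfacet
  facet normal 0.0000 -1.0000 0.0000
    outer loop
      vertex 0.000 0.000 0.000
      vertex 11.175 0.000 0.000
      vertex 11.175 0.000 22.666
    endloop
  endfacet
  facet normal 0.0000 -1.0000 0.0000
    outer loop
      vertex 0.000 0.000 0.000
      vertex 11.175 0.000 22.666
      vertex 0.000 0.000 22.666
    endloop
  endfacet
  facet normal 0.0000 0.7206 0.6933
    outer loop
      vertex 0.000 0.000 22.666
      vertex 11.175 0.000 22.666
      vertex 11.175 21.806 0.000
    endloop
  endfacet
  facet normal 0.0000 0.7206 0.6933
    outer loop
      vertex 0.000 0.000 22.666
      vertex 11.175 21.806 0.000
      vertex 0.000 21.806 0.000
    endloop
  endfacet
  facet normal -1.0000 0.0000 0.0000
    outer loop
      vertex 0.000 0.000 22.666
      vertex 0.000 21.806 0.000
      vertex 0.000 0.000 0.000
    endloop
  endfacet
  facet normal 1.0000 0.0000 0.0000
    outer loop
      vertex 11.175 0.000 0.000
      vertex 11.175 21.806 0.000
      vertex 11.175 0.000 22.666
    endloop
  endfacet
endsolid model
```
; perimeter-only toolpath
G21 ; units = mm
G90 ; absolute positioning
G28 ; home
; layer 1
G0 Z3.238
G0 X0.000 Y0.000
G1 X11.175 Y0.000
G1 X11.175 Y18.691
G1 X0.000 Y18.691
G1 X0.000 Y0.000
; layer 2
G0 Z6.476
G0 X0.000 Y0.000
G1 X11.175 Y0.000
G1 X11.175 Y15.576
G1 X0.000 Y15.576
G1 X0.000 Y0.000
; layer 3
G0 Z9.714
G0 X0.000 Y0.000
G1 X11.175 Y0.000
G1 X11.175 Y12.461
G1 X0.000 Y12.461
G1 X0.000 Y0.000
; layer 4
G0 Z12.952
G0 X0.000 Y0.000
G1 X11.175 Y0.000
G1 X11.175 Y9.345
G1 X0.000 Y9.345
G1 X0.000 Y0.000
; layer 5
G0 Z16.190
G0 X0.000 Y0.000
G1 X11.175 Y0.000
G1 X11.175 Y6.230
G1 X0.000 Y6.230
G1 X0.000 Y0.000
; layer 6
G0 Z19.428
G0 X0.000 Y0.000
G1 X11.175 Y0.000
G1 X11.175 Y3.115
G1 X0.000 Y3.115
G1 X0.000 Y0.000
M2 ; end

The solid is a wedge (ramp): 11.2 × 21.8 mm base, rising to 22.7 mm along the y=0 edge and sloping linearly to z=0 at y=21.8. Slicing at Δz = 3.238 mm — 7 equal slices spanning the solid's height, so layer i sits at z = i·h/7 — gives 6 non-empty perimeters. Each is a 4-segment closed polygon; G0 lifts to the layer z and rapids to the start vertex, then G1 traces the edges. The cross-section shrinks linearly with z (the slice at the apex is degenerate and omitted).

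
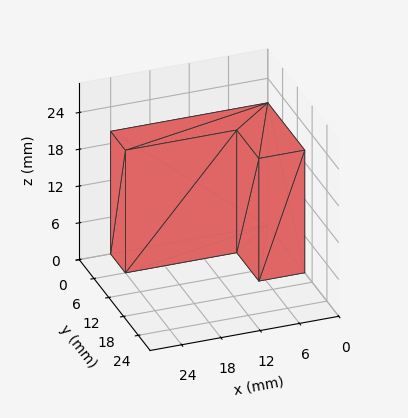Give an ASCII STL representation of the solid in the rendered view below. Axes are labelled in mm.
Reading the render: the shape is an L-shaped prism: outer 24 × 15 mm, arm thicknesses ≈ 6 mm (horizontal) and 7 mm (vertical), extruded 20 mm in z (dimensions read to the nearest mm from the axis ticks). For the STL, each face is triangulated and given an outward normal.

solid part
  facet normal 0.0000 0.0000 -1.0000
    outer loop
      vertex 24.000 6.000 0.000
      vertex 24.000 0.000 0.000
      vertex 0.000 0.000 0.000
    endloop
  endfacet
  facet normal 0.0000 0.0000 -1.0000
    outer loop
      vertex 7.000 6.000 0.000
      vertex 24.000 6.000 0.000
      vertex 0.000 0.000 0.000
    endloop
  endfacet
  facet normal 0.0000 0.0000 -1.0000
    outer loop
      vertex 7.000 15.000 0.000
      vertex 7.000 6.000 0.000
      vertex 0.000 0.000 0.000
    endloop
  endfacet
  facet normal 0.0000 0.0000 -1.0000
    outer loop
      vertex 0.000 15.000 0.000
      vertex 7.000 15.000 0.000
      vertex 0.000 0.000 0.000
    endloop
  endfacet
  facet normal 0.0000 0.0000 1.0000
    outer loop
      vertex 0.000 0.000 20.000
      vertex 24.000 0.000 20.000
      vertex 24.000 6.000 20.000
    endloop
  endfacet
  facet normal 0.0000 0.0000 1.0000
    outer loop
      vertex 0.000 0.000 20.000
      vertex 24.000 6.000 20.000
      vertex 7.000 6.000 20.000
    endloop
  endfacet
  facet normal 0.0000 0.0000 1.0000
    outer loop
      vertex 0.000 0.000 20.000
      vertex 7.000 6.000 20.000
      vertex 7.000 15.000 20.000
    endloop
  endfacet
  facet normal 0.0000 0.0000 1.0000
    outer loop
      vertex 0.000 0.000 20.000
      vertex 7.000 15.000 20.000
      vertex 0.000 15.000 20.000
    endloop
  endfacet
  facet normal 0.0000 -1.0000 0.0000
    outer loop
      vertex 0.000 0.000 0.000
      vertex 24.000 0.000 0.000
      vertex 24.000 0.000 20.000
    endloop
  endfacet
  facet normal 0.0000 -1.0000 0.0000
    outer loop
      vertex 0.000 0.000 0.000
      vertex 24.000 0.000 20.000
      vertex 0.000 0.000 20.000
    endloop
  endfacet
  facet normal 1.0000 0.0000 0.0000
    outer loop
      vertex 24.000 0.000 0.000
      vertex 24.000 6.000 0.000
      vertex 24.000 6.000 20.000
    endloop
  endfacet
  facet normal 1.0000 0.0000 0.0000
    outer loop
      vertex 24.000 0.000 0.000
      vertex 24.000 6.000 20.000
      vertex 24.000 0.000 20.000
    endloop
  endfacet
  facet normal 0.0000 1.0000 0.0000
    outer loop
      vertex 24.000 6.000 0.000
      vertex 7.000 6.000 0.000
      vertex 7.000 6.000 20.000
    endloop
  endfacet
  facet normal 0.0000 1.0000 0.0000
    outer loop
      vertex 24.000 6.000 0.000
      vertex 7.000 6.000 20.000
      vertex 24.000 6.000 20.000
    endloop
  endfacet
  facet normal 1.0000 0.0000 0.0000
    outer loop
      vertex 7.000 6.000 0.000
      vertex 7.000 15.000 0.000
      vertex 7.000 15.000 20.000
    endloop
  endfacet
  facet normal 1.0000 0.0000 0.0000
    outer loop
      vertex 7.000 6.000 0.000
      vertex 7.000 15.000 20.000
      vertex 7.000 6.000 20.000
    endloop
  endfacet
  facet normal 0.0000 1.0000 0.0000
    outer loop
      vertex 7.000 15.000 0.000
      vertex 0.000 15.000 0.000
      vertex 0.000 15.000 20.000
    endloop
  endfacet
  facet normal 0.0000 1.0000 0.0000
    outer loop
      vertex 7.000 15.000 0.000
      vertex 0.000 15.000 20.000
      vertex 7.000 15.000 20.000
    endloop
  endfacet
  facet normal -1.0000 0.0000 0.0000
    outer loop
      vertex 0.000 15.000 0.000
      vertex 0.000 0.000 0.000
      vertex 0.000 0.000 20.000
    endloop
  endfacet
  facet normal -1.0000 0.0000 0.0000
    outer loop
      vertex 0.000 15.000 0.000
      vertex 0.000 0.000 20.000
      vertex 0.000 15.000 20.000
    endloop
  endfacet
endsolid part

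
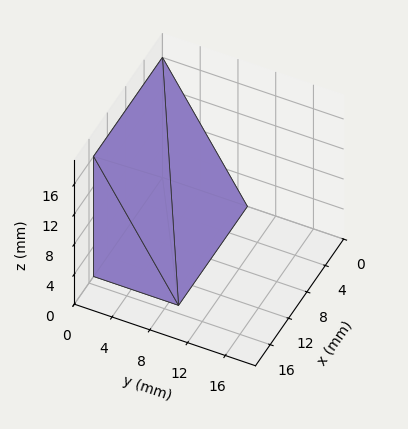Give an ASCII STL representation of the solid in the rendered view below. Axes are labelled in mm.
Reading the render: the shape is a wedge (ramp): 15 × 9 mm base, rising to 16 mm along the y=0 edge and sloping linearly to z=0 at y=9 (dimensions read to the nearest mm from the axis ticks). For the STL, each face is triangulated and given an outward normal.

solid part
  facet normal 0.0000 0.0000 -1.0000
    outer loop
      vertex 15.000 9.000 0.000
      vertex 15.000 0.000 0.000
      vertex 0.000 0.000 0.000
    endloop
  endfacet
  facet normal 0.0000 0.0000 -1.0000
    outer loop
      vertex 0.000 9.000 0.000
      vertex 15.000 9.000 0.000
      vertex 0.000 0.000 0.000
    endloop
  endfacet
  facet normal 0.0000 -1.0000 0.0000
    outer loop
      vertex 0.000 0.000 0.000
      vertex 15.000 0.000 0.000
      vertex 15.000 0.000 16.000
    endloop
  endfacet
  facet normal 0.0000 -1.0000 0.0000
    outer loop
      vertex 0.000 0.000 0.000
      vertex 15.000 0.000 16.000
      vertex 0.000 0.000 16.000
    endloop
  endfacet
  facet normal 0.0000 0.8716 0.4903
    outer loop
      vertex 0.000 0.000 16.000
      vertex 15.000 0.000 16.000
      vertex 15.000 9.000 0.000
    endloop
  endfacet
  facet normal 0.0000 0.8716 0.4903
    outer loop
      vertex 0.000 0.000 16.000
      vertex 15.000 9.000 0.000
      vertex 0.000 9.000 0.000
    endloop
  endfacet
  facet normal -1.0000 0.0000 0.0000
    outer loop
      vertex 0.000 0.000 16.000
      vertex 0.000 9.000 0.000
      vertex 0.000 0.000 0.000
    endloop
  endfacet
  facet normal 1.0000 0.0000 0.0000
    outer loop
      vertex 15.000 0.000 0.000
      vertex 15.000 9.000 0.000
      vertex 15.000 0.000 16.000
    endloop
  endfacet
endsolid part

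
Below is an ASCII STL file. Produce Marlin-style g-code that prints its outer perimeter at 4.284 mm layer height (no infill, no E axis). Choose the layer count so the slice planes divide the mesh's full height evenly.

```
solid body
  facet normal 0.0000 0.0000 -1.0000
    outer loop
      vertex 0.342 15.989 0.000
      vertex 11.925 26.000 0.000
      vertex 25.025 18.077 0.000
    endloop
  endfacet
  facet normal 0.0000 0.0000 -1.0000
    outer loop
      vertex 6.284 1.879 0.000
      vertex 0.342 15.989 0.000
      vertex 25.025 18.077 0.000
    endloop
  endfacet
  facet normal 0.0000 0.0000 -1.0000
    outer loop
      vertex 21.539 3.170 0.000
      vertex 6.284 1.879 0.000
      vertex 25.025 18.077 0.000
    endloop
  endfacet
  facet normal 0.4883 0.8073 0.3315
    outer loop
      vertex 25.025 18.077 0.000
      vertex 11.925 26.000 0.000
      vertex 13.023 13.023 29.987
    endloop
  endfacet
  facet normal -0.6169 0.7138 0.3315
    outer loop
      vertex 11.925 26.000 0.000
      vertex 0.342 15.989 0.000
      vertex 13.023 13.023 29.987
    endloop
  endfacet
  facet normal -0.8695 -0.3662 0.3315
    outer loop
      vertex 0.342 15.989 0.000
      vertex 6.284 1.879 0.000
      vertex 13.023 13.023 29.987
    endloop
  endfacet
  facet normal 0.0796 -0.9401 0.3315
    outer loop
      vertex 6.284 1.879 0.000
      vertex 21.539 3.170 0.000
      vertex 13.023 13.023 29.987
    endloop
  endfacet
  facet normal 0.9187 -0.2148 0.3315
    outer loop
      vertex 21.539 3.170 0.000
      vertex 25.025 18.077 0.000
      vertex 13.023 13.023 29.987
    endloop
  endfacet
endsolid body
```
; perimeter-only toolpath
G21 ; units = mm
G90 ; absolute positioning
G28 ; home
; layer 1
G0 Z4.284
G0 X23.310 Y17.355
G1 X12.082 Y24.146
G1 X2.154 Y15.565
G1 X7.247 Y3.471
G1 X20.322 Y4.578
G1 X23.310 Y17.355
; layer 2
G0 Z8.568
G0 X21.596 Y16.633
G1 X12.239 Y22.292
G1 X3.965 Y15.142
G1 X8.209 Y5.063
G1 X19.106 Y5.985
G1 X21.596 Y16.633
; layer 3
G0 Z12.852
G0 X19.881 Y15.911
G1 X12.396 Y20.438
G1 X5.777 Y14.718
G1 X9.172 Y6.655
G1 X17.889 Y7.393
G1 X19.881 Y15.911
; layer 4
G0 Z17.135
G0 X18.167 Y15.189
G1 X12.552 Y18.585
G1 X7.588 Y14.294
G1 X10.135 Y8.247
G1 X16.673 Y8.800
G1 X18.167 Y15.189
; layer 5
G0 Z21.419
G0 X16.452 Y14.467
G1 X12.709 Y16.731
G1 X9.400 Y13.870
G1 X11.098 Y9.839
G1 X15.456 Y10.208
G1 X16.452 Y14.467
; layer 6
G0 Z25.703
G0 X14.738 Y13.745
G1 X12.866 Y14.877
G1 X11.211 Y13.447
G1 X12.060 Y11.431
G1 X14.240 Y11.615
G1 X14.738 Y13.745
M2 ; end

The solid is a regular 5-sided pyramid, base circumscribed radius ≈ 13 mm, apex at z ≈ 30 mm. Slicing at Δz = 4.284 mm — 7 equal slices spanning the solid's height, so layer i sits at z = i·h/7 — gives 6 non-empty perimeters. Each is a 5-segment closed polygon; G0 lifts to the layer z and rapids to the start vertex, then G1 traces the edges. The cross-section shrinks linearly with z (the slice at the apex is degenerate and omitted).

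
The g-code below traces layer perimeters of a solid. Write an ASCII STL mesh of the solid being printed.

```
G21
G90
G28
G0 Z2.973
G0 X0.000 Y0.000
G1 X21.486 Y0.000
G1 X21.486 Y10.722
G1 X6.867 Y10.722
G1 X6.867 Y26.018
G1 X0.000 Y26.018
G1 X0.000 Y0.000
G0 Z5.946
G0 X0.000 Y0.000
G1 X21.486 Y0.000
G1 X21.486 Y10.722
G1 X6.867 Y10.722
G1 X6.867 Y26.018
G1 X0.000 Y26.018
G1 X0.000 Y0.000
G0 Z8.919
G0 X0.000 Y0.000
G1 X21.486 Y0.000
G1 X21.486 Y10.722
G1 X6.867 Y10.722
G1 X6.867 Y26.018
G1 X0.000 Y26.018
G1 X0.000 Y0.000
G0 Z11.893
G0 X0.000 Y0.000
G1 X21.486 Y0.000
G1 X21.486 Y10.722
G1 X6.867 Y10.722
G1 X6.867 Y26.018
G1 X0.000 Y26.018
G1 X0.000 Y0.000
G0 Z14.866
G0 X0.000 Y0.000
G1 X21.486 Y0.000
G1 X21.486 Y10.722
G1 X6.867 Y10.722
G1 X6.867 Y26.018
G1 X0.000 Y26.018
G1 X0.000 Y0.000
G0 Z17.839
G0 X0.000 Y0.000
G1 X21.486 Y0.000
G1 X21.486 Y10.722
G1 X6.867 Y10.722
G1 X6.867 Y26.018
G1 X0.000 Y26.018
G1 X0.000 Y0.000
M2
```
solid part
  facet normal 0.0000 0.0000 -1.0000
    outer loop
      vertex 21.486 10.722 0.000
      vertex 21.486 0.000 0.000
      vertex 0.000 0.000 0.000
    endloop
  endfacet
  facet normal 0.0000 0.0000 -1.0000
    outer loop
      vertex 6.867 10.722 0.000
      vertex 21.486 10.722 0.000
      vertex 0.000 0.000 0.000
    endloop
  endfacet
  facet normal 0.0000 0.0000 -1.0000
    outer loop
      vertex 6.867 26.018 0.000
      vertex 6.867 10.722 0.000
      vertex 0.000 0.000 0.000
    endloop
  endfacet
  facet normal 0.0000 0.0000 -1.0000
    outer loop
      vertex 0.000 26.018 0.000
      vertex 6.867 26.018 0.000
      vertex 0.000 0.000 0.000
    endloop
  endfacet
  facet normal 0.0000 0.0000 1.0000
    outer loop
      vertex 0.000 0.000 17.839
      vertex 21.486 0.000 17.839
      vertex 21.486 10.722 17.839
    endloop
  endfacet
  facet normal 0.0000 0.0000 1.0000
    outer loop
      vertex 0.000 0.000 17.839
      vertex 21.486 10.722 17.839
      vertex 6.867 10.722 17.839
    endloop
  endfacet
  facet normal 0.0000 0.0000 1.0000
    outer loop
      vertex 0.000 0.000 17.839
      vertex 6.867 10.722 17.839
      vertex 6.867 26.018 17.839
    endloop
  endfacet
  facet normal 0.0000 0.0000 1.0000
    outer loop
      vertex 0.000 0.000 17.839
      vertex 6.867 26.018 17.839
      vertex 0.000 26.018 17.839
    endloop
  endfacet
  facet normal 0.0000 -1.0000 0.0000
    outer loop
      vertex 0.000 0.000 0.000
      vertex 21.486 0.000 0.000
      vertex 21.486 0.000 17.839
    endloop
  endfacet
  facet normal 0.0000 -1.0000 0.0000
    outer loop
      vertex 0.000 0.000 0.000
      vertex 21.486 0.000 17.839
      vertex 0.000 0.000 17.839
    endloop
  endfacet
  facet normal 1.0000 0.0000 0.0000
    outer loop
      vertex 21.486 0.000 0.000
      vertex 21.486 10.722 0.000
      vertex 21.486 10.722 17.839
    endloop
  endfacet
  facet normal 1.0000 0.0000 0.0000
    outer loop
      vertex 21.486 0.000 0.000
      vertex 21.486 10.722 17.839
      vertex 21.486 0.000 17.839
    endloop
  endfacet
  facet normal 0.0000 1.0000 0.0000
    outer loop
      vertex 21.486 10.722 0.000
      vertex 6.867 10.722 0.000
      vertex 6.867 10.722 17.839
    endloop
  endfacet
  facet normal 0.0000 1.0000 0.0000
    outer loop
      vertex 21.486 10.722 0.000
      vertex 6.867 10.722 17.839
      vertex 21.486 10.722 17.839
    endloop
  endfacet
  facet normal 1.0000 0.0000 0.0000
    outer loop
      vertex 6.867 10.722 0.000
      vertex 6.867 26.018 0.000
      vertex 6.867 26.018 17.839
    endloop
  endfacet
  facet normal 1.0000 0.0000 0.0000
    outer loop
      vertex 6.867 10.722 0.000
      vertex 6.867 26.018 17.839
      vertex 6.867 10.722 17.839
    endloop
  endfacet
  facet normal 0.0000 1.0000 0.0000
    outer loop
      vertex 6.867 26.018 0.000
      vertex 0.000 26.018 0.000
      vertex 0.000 26.018 17.839
    endloop
  endfacet
  facet normal 0.0000 1.0000 0.0000
    outer loop
      vertex 6.867 26.018 0.000
      vertex 0.000 26.018 17.839
      vertex 6.867 26.018 17.839
    endloop
  endfacet
  facet normal -1.0000 0.0000 0.0000
    outer loop
      vertex 0.000 26.018 0.000
      vertex 0.000 0.000 0.000
      vertex 0.000 0.000 17.839
    endloop
  endfacet
  facet normal -1.0000 0.0000 0.0000
    outer loop
      vertex 0.000 26.018 0.000
      vertex 0.000 0.000 17.839
      vertex 0.000 26.018 17.839
    endloop
  endfacet
endsolid part

The G0 Z moves step by Δz≈2.973 mm. Every layer's G1 loop is the same polygon, so the solid is a straight extrusion of it from z=0 to z≈17.8. Closing with flat bottom and top caps and triangulating gives 20 facets — an L-shaped prism: outer 21.5 × 26 mm, arm thicknesses ≈ 10.7 mm (horizontal) and 6.87 mm (vertical), extruded 17.8 mm in z.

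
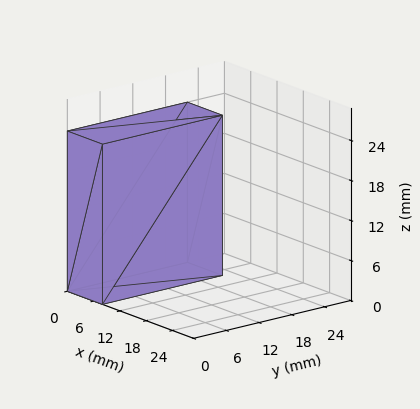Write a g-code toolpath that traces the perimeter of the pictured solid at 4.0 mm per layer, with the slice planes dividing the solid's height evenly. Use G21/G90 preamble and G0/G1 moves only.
Reading the render: the shape is a rectangular box, roughly 8 × 22 mm footprint and 24 mm tall (dimensions read to the nearest mm from the axis ticks). For the g-code, the solid's height is divided into equal slices at the stated Δz and each level perimeter traced with G1 moves after a G0 lift.

; perimeter-only toolpath
G21 ; units = mm
G90 ; absolute positioning
G28 ; home
; layer 1
G0 Z4.0
G0 X0.0 Y0.0
G1 X8.0 Y0.0
G1 X8.0 Y22.0
G1 X0.0 Y22.0
G1 X0.0 Y0.0
; layer 2
G0 Z8.0
G0 X0.0 Y0.0
G1 X8.0 Y0.0
G1 X8.0 Y22.0
G1 X0.0 Y22.0
G1 X0.0 Y0.0
; layer 3
G0 Z12.0
G0 X0.0 Y0.0
G1 X8.0 Y0.0
G1 X8.0 Y22.0
G1 X0.0 Y22.0
G1 X0.0 Y0.0
; layer 4
G0 Z16.0
G0 X0.0 Y0.0
G1 X8.0 Y0.0
G1 X8.0 Y22.0
G1 X0.0 Y22.0
G1 X0.0 Y0.0
; layer 5
G0 Z20.0
G0 X0.0 Y0.0
G1 X8.0 Y0.0
G1 X8.0 Y22.0
G1 X0.0 Y22.0
G1 X0.0 Y0.0
; layer 6
G0 Z24.0
G0 X0.0 Y0.0
G1 X8.0 Y0.0
G1 X8.0 Y22.0
G1 X0.0 Y22.0
G1 X0.0 Y0.0
M2 ; end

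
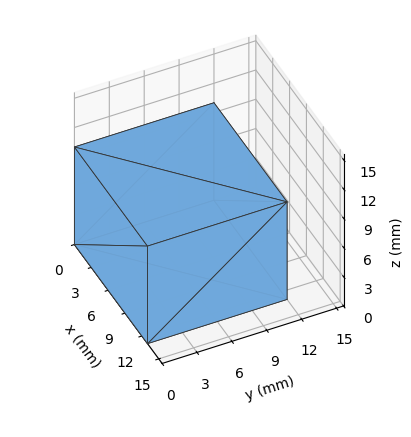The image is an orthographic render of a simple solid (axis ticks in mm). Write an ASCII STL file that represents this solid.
Reading the render: the shape is a rectangular box, roughly 13 × 12 mm footprint and 10 mm tall (dimensions read to the nearest mm from the axis ticks). For the STL, each face is triangulated and given an outward normal.

solid part
  facet normal 0.0000 0.0000 -1.0000
    outer loop
      vertex 13.000 12.000 0.000
      vertex 13.000 0.000 0.000
      vertex 0.000 0.000 0.000
    endloop
  endfacet
  facet normal 0.0000 0.0000 -1.0000
    outer loop
      vertex 0.000 12.000 0.000
      vertex 13.000 12.000 0.000
      vertex 0.000 0.000 0.000
    endloop
  endfacet
  facet normal 0.0000 0.0000 1.0000
    outer loop
      vertex 0.000 0.000 10.000
      vertex 13.000 0.000 10.000
      vertex 13.000 12.000 10.000
    endloop
  endfacet
  facet normal 0.0000 0.0000 1.0000
    outer loop
      vertex 0.000 0.000 10.000
      vertex 13.000 12.000 10.000
      vertex 0.000 12.000 10.000
    endloop
  endfacet
  facet normal 0.0000 -1.0000 0.0000
    outer loop
      vertex 0.000 0.000 0.000
      vertex 13.000 0.000 0.000
      vertex 13.000 0.000 10.000
    endloop
  endfacet
  facet normal 0.0000 -1.0000 0.0000
    outer loop
      vertex 0.000 0.000 0.000
      vertex 13.000 0.000 10.000
      vertex 0.000 0.000 10.000
    endloop
  endfacet
  facet normal 0.0000 1.0000 0.0000
    outer loop
      vertex 13.000 12.000 10.000
      vertex 13.000 12.000 0.000
      vertex 0.000 12.000 0.000
    endloop
  endfacet
  facet normal 0.0000 1.0000 0.0000
    outer loop
      vertex 0.000 12.000 10.000
      vertex 13.000 12.000 10.000
      vertex 0.000 12.000 0.000
    endloop
  endfacet
  facet normal -1.0000 0.0000 0.0000
    outer loop
      vertex 0.000 12.000 10.000
      vertex 0.000 12.000 0.000
      vertex 0.000 0.000 0.000
    endloop
  endfacet
  facet normal -1.0000 0.0000 0.0000
    outer loop
      vertex 0.000 0.000 10.000
      vertex 0.000 12.000 10.000
      vertex 0.000 0.000 0.000
    endloop
  endfacet
  facet normal 1.0000 0.0000 0.0000
    outer loop
      vertex 13.000 0.000 0.000
      vertex 13.000 12.000 0.000
      vertex 13.000 12.000 10.000
    endloop
  endfacet
  facet normal 1.0000 0.0000 0.0000
    outer loop
      vertex 13.000 0.000 0.000
      vertex 13.000 12.000 10.000
      vertex 13.000 0.000 10.000
    endloop
  endfacet
endsolid part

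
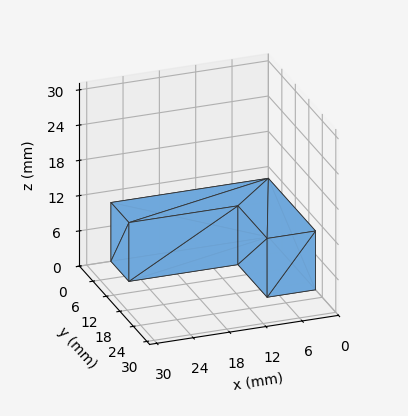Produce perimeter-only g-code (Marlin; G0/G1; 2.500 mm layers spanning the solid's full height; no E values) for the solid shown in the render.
Reading the render: the shape is an L-shaped prism: outer 26 × 21 mm, arm thicknesses ≈ 8 mm (horizontal) and 8 mm (vertical), extruded 10 mm in z (dimensions read to the nearest mm from the axis ticks). For the g-code, the solid's height is divided into equal slices at the stated Δz and each level perimeter traced with G1 moves after a G0 lift.

; perimeter-only toolpath
G21 ; units = mm
G90 ; absolute positioning
G28 ; home
; layer 1
G0 Z2.500
G0 X0.000 Y0.000
G1 X26.000 Y0.000
G1 X26.000 Y8.000
G1 X8.000 Y8.000
G1 X8.000 Y21.000
G1 X0.000 Y21.000
G1 X0.000 Y0.000
; layer 2
G0 Z5.000
G0 X0.000 Y0.000
G1 X26.000 Y0.000
G1 X26.000 Y8.000
G1 X8.000 Y8.000
G1 X8.000 Y21.000
G1 X0.000 Y21.000
G1 X0.000 Y0.000
; layer 3
G0 Z7.500
G0 X0.000 Y0.000
G1 X26.000 Y0.000
G1 X26.000 Y8.000
G1 X8.000 Y8.000
G1 X8.000 Y21.000
G1 X0.000 Y21.000
G1 X0.000 Y0.000
; layer 4
G0 Z10.000
G0 X0.000 Y0.000
G1 X26.000 Y0.000
G1 X26.000 Y8.000
G1 X8.000 Y8.000
G1 X8.000 Y21.000
G1 X0.000 Y21.000
G1 X0.000 Y0.000
M2 ; end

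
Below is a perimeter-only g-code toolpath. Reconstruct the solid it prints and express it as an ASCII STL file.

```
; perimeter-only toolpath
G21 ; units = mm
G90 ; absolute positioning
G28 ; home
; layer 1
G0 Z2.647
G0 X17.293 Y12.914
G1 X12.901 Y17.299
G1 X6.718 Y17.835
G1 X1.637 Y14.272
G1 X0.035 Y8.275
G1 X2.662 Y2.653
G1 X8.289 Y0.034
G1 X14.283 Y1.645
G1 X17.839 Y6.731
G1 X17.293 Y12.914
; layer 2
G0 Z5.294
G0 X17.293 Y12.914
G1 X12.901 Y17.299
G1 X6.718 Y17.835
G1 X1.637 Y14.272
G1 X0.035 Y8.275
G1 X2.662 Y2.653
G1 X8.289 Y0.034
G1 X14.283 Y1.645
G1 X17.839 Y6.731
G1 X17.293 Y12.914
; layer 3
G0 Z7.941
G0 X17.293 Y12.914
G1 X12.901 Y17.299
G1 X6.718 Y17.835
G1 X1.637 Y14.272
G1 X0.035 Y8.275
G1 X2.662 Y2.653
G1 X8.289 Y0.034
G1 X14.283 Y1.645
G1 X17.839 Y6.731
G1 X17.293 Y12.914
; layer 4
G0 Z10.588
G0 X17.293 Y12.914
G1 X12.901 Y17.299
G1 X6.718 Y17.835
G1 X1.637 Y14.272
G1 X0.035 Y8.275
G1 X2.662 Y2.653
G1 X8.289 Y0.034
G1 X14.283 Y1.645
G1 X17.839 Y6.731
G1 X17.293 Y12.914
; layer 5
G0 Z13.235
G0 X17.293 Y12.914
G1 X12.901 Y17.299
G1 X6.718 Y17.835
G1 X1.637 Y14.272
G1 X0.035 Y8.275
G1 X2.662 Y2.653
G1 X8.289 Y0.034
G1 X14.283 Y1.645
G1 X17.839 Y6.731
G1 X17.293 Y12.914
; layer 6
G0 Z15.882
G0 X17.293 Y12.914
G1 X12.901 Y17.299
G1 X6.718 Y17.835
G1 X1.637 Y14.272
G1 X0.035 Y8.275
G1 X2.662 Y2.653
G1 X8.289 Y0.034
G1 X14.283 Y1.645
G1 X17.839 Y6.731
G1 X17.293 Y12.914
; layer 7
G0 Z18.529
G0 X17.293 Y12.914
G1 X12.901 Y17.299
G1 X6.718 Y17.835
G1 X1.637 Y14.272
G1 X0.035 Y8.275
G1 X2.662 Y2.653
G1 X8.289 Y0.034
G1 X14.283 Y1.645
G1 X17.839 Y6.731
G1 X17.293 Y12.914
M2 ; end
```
solid part
  facet normal 0.0000 0.0000 -1.0000
    outer loop
      vertex 6.718 17.835 0.000
      vertex 12.901 17.299 0.000
      vertex 17.293 12.914 0.000
    endloop
  endfacet
  facet normal 0.0000 0.0000 -1.0000
    outer loop
      vertex 1.637 14.272 0.000
      vertex 6.718 17.835 0.000
      vertex 17.293 12.914 0.000
    endloop
  endfacet
  facet normal 0.0000 0.0000 -1.0000
    outer loop
      vertex 0.035 8.275 0.000
      vertex 1.637 14.272 0.000
      vertex 17.293 12.914 0.000
    endloop
  endfacet
  facet normal 0.0000 0.0000 -1.0000
    outer loop
      vertex 2.662 2.653 0.000
      vertex 0.035 8.275 0.000
      vertex 17.293 12.914 0.000
    endloop
  endfacet
  facet normal 0.0000 0.0000 -1.0000
    outer loop
      vertex 8.289 0.034 0.000
      vertex 2.662 2.653 0.000
      vertex 17.293 12.914 0.000
    endloop
  endfacet
  facet normal 0.0000 0.0000 -1.0000
    outer loop
      vertex 14.283 1.645 0.000
      vertex 8.289 0.034 0.000
      vertex 17.293 12.914 0.000
    endloop
  endfacet
  facet normal 0.0000 0.0000 -1.0000
    outer loop
      vertex 17.839 6.731 0.000
      vertex 14.283 1.645 0.000
      vertex 17.293 12.914 0.000
    endloop
  endfacet
  facet normal 0.0000 0.0000 1.0000
    outer loop
      vertex 17.293 12.914 18.529
      vertex 12.901 17.299 18.529
      vertex 6.718 17.835 18.529
    endloop
  endfacet
  facet normal 0.0000 0.0000 1.0000
    outer loop
      vertex 17.293 12.914 18.529
      vertex 6.718 17.835 18.529
      vertex 1.637 14.272 18.529
    endloop
  endfacet
  facet normal 0.0000 0.0000 1.0000
    outer loop
      vertex 17.293 12.914 18.529
      vertex 1.637 14.272 18.529
      vertex 0.035 8.275 18.529
    endloop
  endfacet
  facet normal 0.0000 0.0000 1.0000
    outer loop
      vertex 17.293 12.914 18.529
      vertex 0.035 8.275 18.529
      vertex 2.662 2.653 18.529
    endloop
  endfacet
  facet normal 0.0000 0.0000 1.0000
    outer loop
      vertex 17.293 12.914 18.529
      vertex 2.662 2.653 18.529
      vertex 8.289 0.034 18.529
    endloop
  endfacet
  facet normal 0.0000 0.0000 1.0000
    outer loop
      vertex 17.293 12.914 18.529
      vertex 8.289 0.034 18.529
      vertex 14.283 1.645 18.529
    endloop
  endfacet
  facet normal 0.0000 0.0000 1.0000
    outer loop
      vertex 17.293 12.914 18.529
      vertex 14.283 1.645 18.529
      vertex 17.839 6.731 18.529
    endloop
  endfacet
  facet normal 0.7065 0.7077 0.0000
    outer loop
      vertex 17.293 12.914 0.000
      vertex 12.901 17.299 0.000
      vertex 12.901 17.299 18.529
    endloop
  endfacet
  facet normal 0.7065 0.7077 0.0000
    outer loop
      vertex 17.293 12.914 0.000
      vertex 12.901 17.299 18.529
      vertex 17.293 12.914 18.529
    endloop
  endfacet
  facet normal 0.0864 0.9963 0.0000
    outer loop
      vertex 12.901 17.299 0.000
      vertex 6.718 17.835 0.000
      vertex 6.718 17.835 18.529
    endloop
  endfacet
  facet normal 0.0864 0.9963 0.0000
    outer loop
      vertex 12.901 17.299 0.000
      vertex 6.718 17.835 18.529
      vertex 12.901 17.299 18.529
    endloop
  endfacet
  facet normal -0.5741 0.8188 0.0000
    outer loop
      vertex 6.718 17.835 0.000
      vertex 1.637 14.272 0.000
      vertex 1.637 14.272 18.529
    endloop
  endfacet
  facet normal -0.5741 0.8188 0.0000
    outer loop
      vertex 6.718 17.835 0.000
      vertex 1.637 14.272 18.529
      vertex 6.718 17.835 18.529
    endloop
  endfacet
  facet normal -0.9661 0.2581 0.0000
    outer loop
      vertex 1.637 14.272 0.000
      vertex 0.035 8.275 0.000
      vertex 0.035 8.275 18.529
    endloop
  endfacet
  facet normal -0.9661 0.2581 0.0000
    outer loop
      vertex 1.637 14.272 0.000
      vertex 0.035 8.275 18.529
      vertex 1.637 14.272 18.529
    endloop
  endfacet
  facet normal -0.9060 -0.4233 0.0000
    outer loop
      vertex 0.035 8.275 0.000
      vertex 2.662 2.653 0.000
      vertex 2.662 2.653 18.529
    endloop
  endfacet
  facet normal -0.9060 -0.4233 0.0000
    outer loop
      vertex 0.035 8.275 0.000
      vertex 2.662 2.653 18.529
      vertex 0.035 8.275 18.529
    endloop
  endfacet
  facet normal -0.4220 -0.9066 0.0000
    outer loop
      vertex 2.662 2.653 0.000
      vertex 8.289 0.034 0.000
      vertex 8.289 0.034 18.529
    endloop
  endfacet
  facet normal -0.4220 -0.9066 0.0000
    outer loop
      vertex 2.662 2.653 0.000
      vertex 8.289 0.034 18.529
      vertex 2.662 2.653 18.529
    endloop
  endfacet
  facet normal 0.2596 -0.9657 0.0000
    outer loop
      vertex 8.289 0.034 0.000
      vertex 14.283 1.645 0.000
      vertex 14.283 1.645 18.529
    endloop
  endfacet
  facet normal 0.2596 -0.9657 0.0000
    outer loop
      vertex 8.289 0.034 0.000
      vertex 14.283 1.645 18.529
      vertex 8.289 0.034 18.529
    endloop
  endfacet
  facet normal 0.8195 -0.5730 0.0000
    outer loop
      vertex 14.283 1.645 0.000
      vertex 17.839 6.731 0.000
      vertex 17.839 6.731 18.529
    endloop
  endfacet
  facet normal 0.8195 -0.5730 0.0000
    outer loop
      vertex 14.283 1.645 0.000
      vertex 17.839 6.731 18.529
      vertex 14.283 1.645 18.529
    endloop
  endfacet
  facet normal 0.9961 0.0880 0.0000
    outer loop
      vertex 17.839 6.731 0.000
      vertex 17.293 12.914 0.000
      vertex 17.293 12.914 18.529
    endloop
  endfacet
  facet normal 0.9961 0.0880 0.0000
    outer loop
      vertex 17.839 6.731 0.000
      vertex 17.293 12.914 18.529
      vertex 17.839 6.731 18.529
    endloop
  endfacet
endsolid part

The G0 Z moves step by Δz≈2.647 mm. Every layer's G1 loop is the same polygon, so the solid is a straight extrusion of it from z=0 to z≈18.5. Closing with flat bottom and top caps and triangulating gives 32 facets — a regular 9-sided prism (a cylinder approximated with 9 flat sides), circumscribed radius ≈ 9.07 mm, height ≈ 18.5 mm.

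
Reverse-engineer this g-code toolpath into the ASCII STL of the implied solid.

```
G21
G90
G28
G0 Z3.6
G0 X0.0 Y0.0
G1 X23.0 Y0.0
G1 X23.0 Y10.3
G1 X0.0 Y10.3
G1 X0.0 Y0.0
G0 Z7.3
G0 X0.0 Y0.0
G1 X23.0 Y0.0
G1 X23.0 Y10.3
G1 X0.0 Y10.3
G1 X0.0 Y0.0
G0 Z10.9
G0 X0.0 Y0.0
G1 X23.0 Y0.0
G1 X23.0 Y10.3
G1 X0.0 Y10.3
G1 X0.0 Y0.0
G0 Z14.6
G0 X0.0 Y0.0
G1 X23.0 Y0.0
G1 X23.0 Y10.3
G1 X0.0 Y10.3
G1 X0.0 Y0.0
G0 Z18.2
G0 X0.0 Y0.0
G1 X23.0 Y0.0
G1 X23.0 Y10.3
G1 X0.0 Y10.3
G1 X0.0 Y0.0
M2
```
solid part
  facet normal 0.0000 0.0000 -1.0000
    outer loop
      vertex 23.0 10.3 0.0
      vertex 23.0 0.0 0.0
      vertex 0.0 0.0 0.0
    endloop
  endfacet
  facet normal 0.0000 0.0000 -1.0000
    outer loop
      vertex 0.0 10.3 0.0
      vertex 23.0 10.3 0.0
      vertex 0.0 0.0 0.0
    endloop
  endfacet
  facet normal 0.0000 0.0000 1.0000
    outer loop
      vertex 0.0 0.0 18.2
      vertex 23.0 0.0 18.2
      vertex 23.0 10.3 18.2
    endloop
  endfacet
  facet normal 0.0000 0.0000 1.0000
    outer loop
      vertex 0.0 0.0 18.2
      vertex 23.0 10.3 18.2
      vertex 0.0 10.3 18.2
    endloop
  endfacet
  facet normal 0.0000 -1.0000 0.0000
    outer loop
      vertex 0.0 0.0 0.0
      vertex 23.0 0.0 0.0
      vertex 23.0 0.0 18.2
    endloop
  endfacet
  facet normal 0.0000 -1.0000 0.0000
    outer loop
      vertex 0.0 0.0 0.0
      vertex 23.0 0.0 18.2
      vertex 0.0 0.0 18.2
    endloop
  endfacet
  facet normal 0.0000 1.0000 0.0000
    outer loop
      vertex 23.0 10.3 18.2
      vertex 23.0 10.3 0.0
      vertex 0.0 10.3 0.0
    endloop
  endfacet
  facet normal 0.0000 1.0000 0.0000
    outer loop
      vertex 0.0 10.3 18.2
      vertex 23.0 10.3 18.2
      vertex 0.0 10.3 0.0
    endloop
  endfacet
  facet normal -1.0000 0.0000 0.0000
    outer loop
      vertex 0.0 10.3 18.2
      vertex 0.0 10.3 0.0
      vertex 0.0 0.0 0.0
    endloop
  endfacet
  facet normal -1.0000 0.0000 0.0000
    outer loop
      vertex 0.0 0.0 18.2
      vertex 0.0 10.3 18.2
      vertex 0.0 0.0 0.0
    endloop
  endfacet
  facet normal 1.0000 0.0000 0.0000
    outer loop
      vertex 23.0 0.0 0.0
      vertex 23.0 10.3 0.0
      vertex 23.0 10.3 18.2
    endloop
  endfacet
  facet normal 1.0000 0.0000 0.0000
    outer loop
      vertex 23.0 0.0 0.0
      vertex 23.0 10.3 18.2
      vertex 23.0 0.0 18.2
    endloop
  endfacet
endsolid part

The G0 Z moves step by Δz≈3.6 mm. Every layer's G1 loop is the same polygon, so the solid is a straight extrusion of it from z=0 to z≈18.2. Closing with flat bottom and top caps and triangulating gives 12 facets — a rectangular box, roughly 23 × 10.3 mm footprint and 18.2 mm tall.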